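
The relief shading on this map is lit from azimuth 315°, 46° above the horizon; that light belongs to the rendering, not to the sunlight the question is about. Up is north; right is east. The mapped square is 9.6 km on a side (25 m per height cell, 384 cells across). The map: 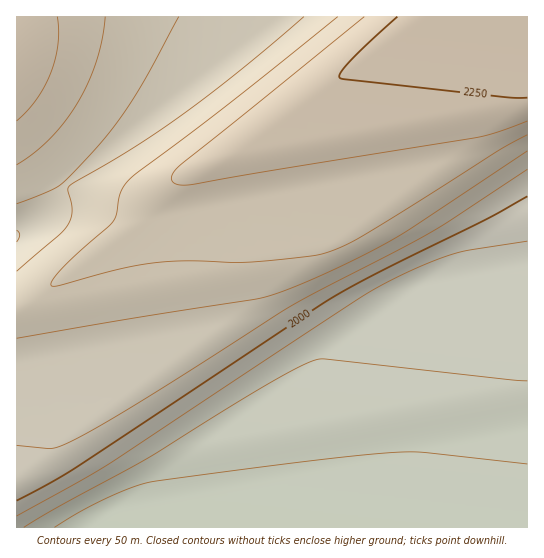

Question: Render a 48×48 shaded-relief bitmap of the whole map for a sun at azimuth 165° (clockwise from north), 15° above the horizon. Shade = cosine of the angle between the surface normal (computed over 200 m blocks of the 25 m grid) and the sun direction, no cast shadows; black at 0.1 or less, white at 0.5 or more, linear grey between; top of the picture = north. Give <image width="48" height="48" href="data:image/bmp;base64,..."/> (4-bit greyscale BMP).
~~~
<image width="48" height="48" href="data:image/bmp;base64,Qk32BAAAAAAAAHYAAAAoAAAAMAAAADAAAAABAAQAAAAAAIAEAAATCwAAEwsAABAAAAAAAAAAAAAAABEREQAiIiIAMzMzAERERABVVVUAZmZmAHd3dwCIiIgAmZmZAKqqqgC7u7sAzMzMAN3d3QDu7u4A////AN3Mupd2ZmZmZmZmZmZmZmZmZmZmZmZmZt3cy6mHdmZmZmZmZmZmZmZmZmZmZmZmZs3d3cuoh3d3ZmZmZmZmZmZmZmZmZmZmZrzN3dzLmId3d3d2ZmZmZmZmZmZmZmZmZoq8zd3MupiIiId3d3dmZmZmZmZmZmZmZniavMzMy6mIiIiIiHd3d3ZmZmZmZmZmZmd4mrzMy7qYiIiIiIiIh3d3d2ZmZmZmZmZniau8zLuph3eIiIiIiIiId3d3d2ZmZmZmd4qrzMu6mHd3d3eIiIiIiIiHd3d3dmZmZ3iau8y7qYd2Z3d3d3iIiIiIiIh3d2ZmZmeJq7zMuqh3ZmZmd3d3d4iIiIiIiGZmZmZ3iavMy7qYdmZmZmZnd3d3eIiIiGZmZmZneJq7zLuph3ZmZmZmZmZnd3d3iGZmZmZmZ4mrvMy7qYdmZmZmZmZmZmZ3d2ZmZmZmZneJq7zLuph2ZmZmZmZmZmZmZnd3dmZmZmZ4mrvMy6mHdmZmZmZmZmZmZoiHd3d2ZmZneau8zLuph2ZmZmZmZmZmZpmYiIh3d3dmd4mrvMu6mHdmZmZmZmZmZpmZmZmIiId3d3iau8zLqYd2ZmZmZmZmZpmZmZmZmZiIiHeJq7zMu6mHZmZmZmZmZniIiZmZmZmZmYiJmrzMzLqYd2ZmZmZmZlZ3eIiIiZmZmZmZmrvM3cy6mHZmZmZmZjRWd3d3eIiIiZmZmavM3d3cuod3ZmZmZiNFZ3d3d3d3eIiImZmsze7t3LqHd3d2ZiI0Vmd3dmZnd3d3iIiavN7u7dy5mIh3dyIjNFZ3d2ZmZmZnd3d4mrze7u3LqZmIiDIiI0Vmd3ZmZmZmZmZ3eJq83e3dy6mZmVQzMzRWZ3dmZmZmZmZmZniavM3dzLqZmYdlRERFZnd2ZmZmZmZmZmd4mrzMzLqpiJh2ZVRVZnd3d3ZmZmZmZmZniau8zLupiKmHZlVVVniIiId3d2ZmZmZmd4qrzMu6mJmHZVREVWeJmZmIiHd3dmZmZ3iau8y7qYiIdlQzM0VniZmZmZiIh3d3ZmeJq7zMu4iIh2QyIiM1Z4mZmZmZmYiId3d3iavMy5iIiHZTIhESNGeImZmZmZmZmYiIiZq7zJiIiIdlQyEREjRnd4iImZmZmZmZmZq7zIiIiIh2VDIRESNFZnd3eIiJmZmZmZq7zYiIiIh3dkMhERIjRWZmZ3d3eIiZmZqrzYiIiIh3d2UyIRESNFZmZmZmd3d3iImZq4iIiIh3d3ZUMhERI0VmZmZmZmZmd3d4iYiIiIh3d3dlQyERESNFZmZmZmZmZmZnd4iIiId3d3d2ZDIRERI0VmZmZmZmZmZmZnd3d3d3d3d3ZlQyEREiNWZmZmZmZmZmZnd3d3d3d3d3dmVDIRERI0VmZmZmZmZmZnd3d3d3d3d3d2ZUMhEREjRWZmZmZmZmZmZ3d3d3d3d3d2ZmVDIRERI0VmZmZmZmZmZmd3d3d3d3dmZmZUMhEREjRWZmZmZmZmZmZ3d3d3d3dmZmZlQyERESNFZmZmZmZg=="/>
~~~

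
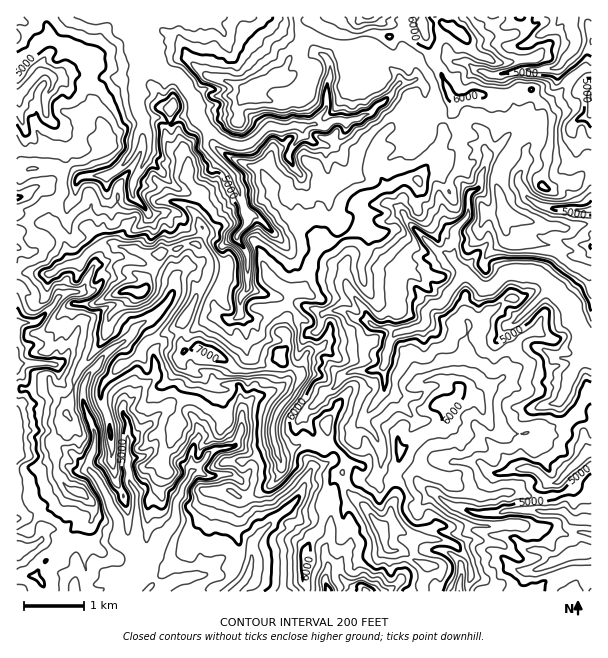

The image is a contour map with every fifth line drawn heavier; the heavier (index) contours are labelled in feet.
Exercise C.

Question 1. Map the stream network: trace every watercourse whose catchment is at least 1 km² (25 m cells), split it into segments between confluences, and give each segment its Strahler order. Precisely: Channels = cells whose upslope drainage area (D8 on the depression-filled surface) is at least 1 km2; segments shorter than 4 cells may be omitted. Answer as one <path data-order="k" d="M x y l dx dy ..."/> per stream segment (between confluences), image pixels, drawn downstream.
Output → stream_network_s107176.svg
<path data-order="2" d="M128 582l-5 5-1 4"/><path data-order="1" d="M197 576l-6 0-2 2-4 0-2 1-7 2-6 3-3 3-5 1-3 3"/><path data-order="1" d="M554 561l3 0 15-7 4 0 2-2 10 0 3-1"/><path data-order="2" d="M134 552l0 18-6 12"/><path data-order="1" d="M288 509l-1 0-5 4-1 0-29 29 0 3-1 1 0 11 1 3-1 1 0 6-2 2 0 3-4 9-11 10"/><path data-order="1" d="M455 507l6 0 1 2 3 0 5 3 4 0 2 1 24 0 6-3 33 0 1 2 24 0 8 7 3 2 16 0"/><path data-order="1" d="M489 471l2 2 13 0 6-3 14 0 1-2 5 0 1 2 6 1 12 12 8 0 31-31 3 0"/><path data-order="1" d="M365 420l1-6 5-4 0-2 4-4 0-2 9-12 0-25"/><path data-order="1" d="M242 413l0 16-5 9 0 5-4 4-17 2-6 3-3 3-1 4-12 12-3 2-3 7-3 3-3 6 0 5-6 9 0 16-8 11 0 1-6 6-3 6-4 5-3 6 0 13-2 3-10 9-6 3-3-1-3 1"/><path data-order="1" d="M123 408l0 6 5 8 0 48 1 1 0 11 8 10 0 53-2 1-1 6"/><path data-order="1" d="M564 395l2-6 1-2 0-3 2-1 0-3 3-5 0-3 4-4 3-6 6-6 3 0"/><path data-order="1" d="M335 387l3-3 1-4 5-5 9-4 19 0 2-2 4 0 6-4"/><path data-order="1" d="M54 365l-3 0-1-2-32 0-1 3"/><path data-order="2" d="M384 365l2-2 0-9 3-6 0-4 3-6 6-6"/><path data-order="2" d="M398 332l12-2 1-1 12-3 3-5 0-12 5-4 6 0 1-2 3 0 5-4 1-6 11-11 0-1 4-5 5 0"/><path data-order="1" d="M519 318l29-28 6 0"/><path data-order="1" d="M155 315l-6 3-5 5-4 1-6 6-2 5-4 4-2 0-3 3-1 0-3 3-11 6-7 8-2 4-10 11-5 9 0 3-1 1 0 14 1 1 0 5 5 9 0 3 3 4 0 3 3 5 0 15-2 1 0 5-4 9 0 9 12 13 7 15 2 8 4 6 5 9 0 19 7 8 2 0 6 4"/><path data-order="1" d="M240 314l0-15 2-3 6-6 0-35-5-9-6-6 0-6 9-9 2-3 0-3-3-4 0-6"/><path data-order="1" d="M365 311l1 1 0 3 2 2 1 6 9 4 11 0 4 5 5 0"/><path data-order="1" d="M72 291l-9 5-3 0-4 4-2 5-16 16-3 2-15 0-3 3 0 40"/><path data-order="3" d="M554 290l18 18 1 9 9 16 0 12 2 2 0 3 4 6"/><path data-order="3" d="M467 276l3 0 10 11 3 1 5 0 1-1 3 0 12-12 3-2 29 0 3 3 1 0 14 14"/><path data-order="2" d="M453 258l0 2 8 7 1 5 5 4"/><path data-order="1" d="M443 252l4 2 6 4"/><path data-order="1" d="M254 215l-6 0-3-6"/><path data-order="2" d="M245 209l-2-2 0-4-1-2-3-12-5-7 0-5-1-3-27-27 1-18"/><path data-order="1" d="M530 200l4 1 6 5 9 1 2 2 24 0 1 1 14 0 1-1"/><path data-order="1" d="M132 195l0-12 2-1 0-3 3-3 1-5 8-10 1-6 2-2 0-21-6-9"/><path data-order="1" d="M107 176l9-5 10-9 0-1 8-11 0-3 1-1 0-6 2-2 0-6 6-6 0-3"/><path data-order="1" d="M488 155l0 4-3 5 0 4-3 5-2 12-3 4-4 2-5 4 0 20-1 3-12 12 0 22-2 2 0 4"/><path data-order="1" d="M326 146l-2-2-6 0-6-3-6-6-3-1"/><path data-order="1" d="M294 144l9-9 0-1"/><path data-order="2" d="M303 134l-1-3 0-5"/><path data-order="3" d="M207 129l-9-10-1-3 0-9-2-2 0-4-3-6-6-6-3-8-7-6-9 0-3-3-2 0-12-12"/><path data-order="3" d="M302 126l-12 0-2 2-21 0-13 13-2 0-3 3-4 0-2 2-7 0-2-2-4 0-6-3-11-9-6-3"/><path data-order="2" d="M314 125l-8 0-1 1-3 0"/><path data-order="2" d="M143 123l0-4-2-2 0-3-3-6 0-27 5-9 6-7 1-5"/><path data-order="1" d="M428 108l0-4-2-2 0-4-1-2 0-9-8-7-3 0-4 3-11 0-4 4-2 5-12 12-4 1-8 9-4 0-6 5-6 0-5 3-4 0-2-2-9 0-7 6-12-1"/><path data-order="1" d="M51 89l2-3 0-9-5-5-7 0-24 24"/><path data-order="1" d="M503 74l1-2 8 0 1-1 6 0 2-2 12 0 1 2 5 0 1-2 11 0 1-1 5 0 18-20 3-6-2-7-4-8 0-10"/><path data-order="1" d="M330 69l0 8-3 6 0 13-1 2 1 7-1 2 0 3-9 9-3 6"/><path data-order="3" d="M150 60l-1-6-3-4 0-3-3-5 0-4-2-2 0-12-1-1 0-6"/><path data-order="1" d="M204 17l-42 0"/>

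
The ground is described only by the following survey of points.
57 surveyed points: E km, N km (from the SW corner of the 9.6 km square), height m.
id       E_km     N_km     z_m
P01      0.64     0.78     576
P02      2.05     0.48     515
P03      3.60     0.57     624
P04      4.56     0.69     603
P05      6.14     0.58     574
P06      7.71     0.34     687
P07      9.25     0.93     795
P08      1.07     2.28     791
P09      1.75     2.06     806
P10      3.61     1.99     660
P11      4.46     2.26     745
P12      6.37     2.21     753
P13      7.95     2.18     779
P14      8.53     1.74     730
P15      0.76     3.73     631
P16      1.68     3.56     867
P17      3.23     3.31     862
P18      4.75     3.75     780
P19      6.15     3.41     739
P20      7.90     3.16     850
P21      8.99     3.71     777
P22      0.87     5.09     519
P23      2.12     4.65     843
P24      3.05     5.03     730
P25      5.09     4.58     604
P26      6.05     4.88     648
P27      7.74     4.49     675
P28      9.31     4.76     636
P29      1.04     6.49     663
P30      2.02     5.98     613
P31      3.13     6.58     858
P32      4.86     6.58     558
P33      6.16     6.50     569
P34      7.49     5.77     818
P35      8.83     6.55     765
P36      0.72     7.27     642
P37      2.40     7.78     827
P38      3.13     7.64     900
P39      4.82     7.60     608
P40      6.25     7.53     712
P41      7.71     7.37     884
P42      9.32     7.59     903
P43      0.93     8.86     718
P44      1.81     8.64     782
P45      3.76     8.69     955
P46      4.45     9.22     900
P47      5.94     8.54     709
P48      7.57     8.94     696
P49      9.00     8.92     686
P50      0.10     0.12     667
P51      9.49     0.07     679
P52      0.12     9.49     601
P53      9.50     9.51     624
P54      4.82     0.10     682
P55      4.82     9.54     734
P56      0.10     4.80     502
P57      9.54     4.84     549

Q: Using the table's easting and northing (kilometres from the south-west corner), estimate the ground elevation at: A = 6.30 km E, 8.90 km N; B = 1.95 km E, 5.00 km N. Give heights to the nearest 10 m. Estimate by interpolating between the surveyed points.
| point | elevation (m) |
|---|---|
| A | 680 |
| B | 730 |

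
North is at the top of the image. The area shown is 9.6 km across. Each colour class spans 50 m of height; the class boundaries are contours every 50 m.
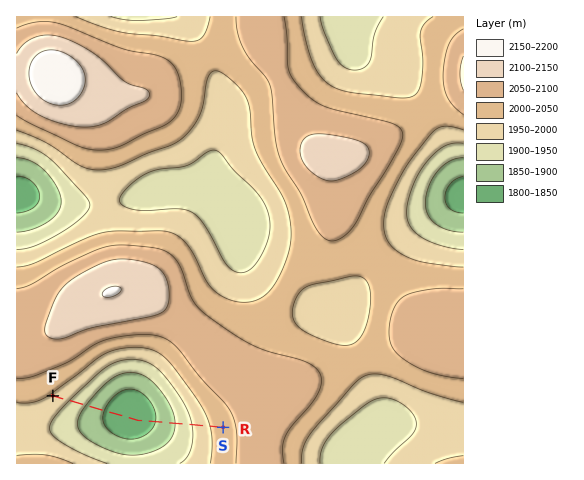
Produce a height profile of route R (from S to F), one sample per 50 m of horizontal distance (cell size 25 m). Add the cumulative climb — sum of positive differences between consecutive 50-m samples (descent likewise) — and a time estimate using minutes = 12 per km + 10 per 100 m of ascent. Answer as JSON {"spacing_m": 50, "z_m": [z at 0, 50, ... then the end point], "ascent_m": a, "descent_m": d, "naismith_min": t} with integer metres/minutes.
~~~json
{"spacing_m": 50, "z_m": [2028, 2024, 2019, 2014, 2009, 2003, 1998, 1992, 1986, 1979, 1973, 1966, 1960, 1953, 1946, 1939, 1932, 1925, 1918, 1911, 1904, 1898, 1891, 1885, 1879, 1873, 1867, 1861, 1856, 1850, 1846, 1841, 1837, 1833, 1829, 1826, 1823, 1821, 1820, 1818, 1818, 1818, 1818, 1820, 1821, 1824, 1826, 1830, 1833, 1837, 1842, 1847, 1852, 1857, 1863, 1869, 1875, 1881, 1888, 1894, 1901, 1908, 1915, 1921, 1928, 1935, 1942, 1949, 1955, 1961, 1968, 1974, 1980, 1985, 1990, 1993], "ascent_m": 176, "descent_m": 210, "naismith_min": 62}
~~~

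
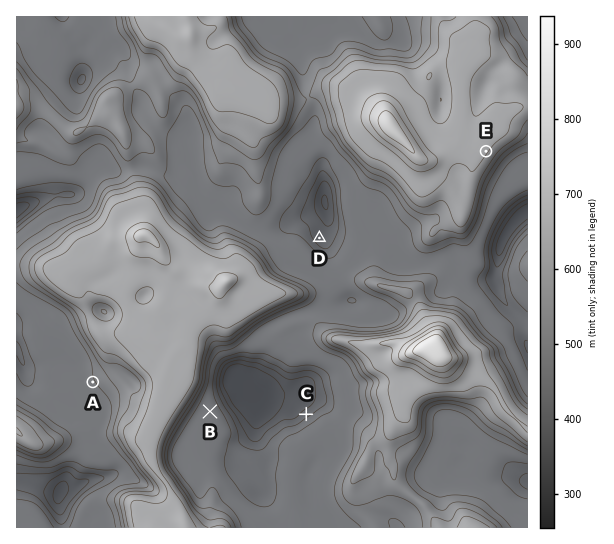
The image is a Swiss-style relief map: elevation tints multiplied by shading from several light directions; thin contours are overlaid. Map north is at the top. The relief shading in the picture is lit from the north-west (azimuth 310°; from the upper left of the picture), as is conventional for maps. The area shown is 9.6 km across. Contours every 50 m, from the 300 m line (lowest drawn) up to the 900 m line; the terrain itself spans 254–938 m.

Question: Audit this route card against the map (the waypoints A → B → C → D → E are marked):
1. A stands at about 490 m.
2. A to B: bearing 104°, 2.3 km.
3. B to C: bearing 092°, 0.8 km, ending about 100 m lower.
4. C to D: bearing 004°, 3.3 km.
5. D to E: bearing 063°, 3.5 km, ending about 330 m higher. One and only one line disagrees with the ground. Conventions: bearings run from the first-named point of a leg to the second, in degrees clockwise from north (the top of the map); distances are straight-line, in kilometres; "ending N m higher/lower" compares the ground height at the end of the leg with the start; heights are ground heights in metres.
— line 3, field distance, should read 1.8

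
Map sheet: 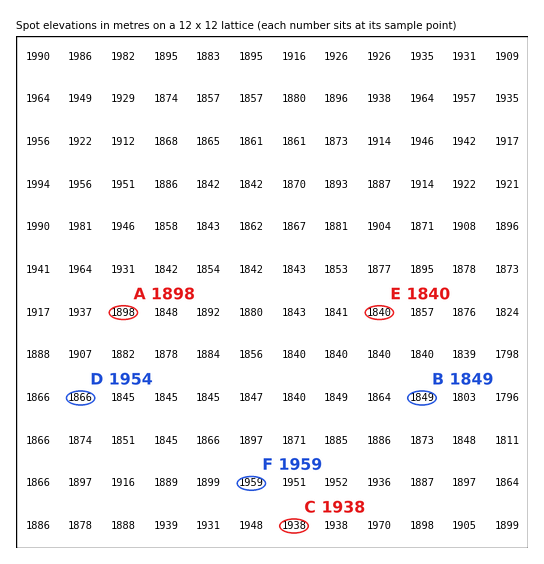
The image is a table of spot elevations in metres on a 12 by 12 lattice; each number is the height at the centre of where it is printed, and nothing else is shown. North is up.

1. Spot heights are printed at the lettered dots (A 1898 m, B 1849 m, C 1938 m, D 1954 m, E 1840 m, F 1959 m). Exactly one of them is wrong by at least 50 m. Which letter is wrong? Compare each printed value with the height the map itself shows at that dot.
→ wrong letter D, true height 1866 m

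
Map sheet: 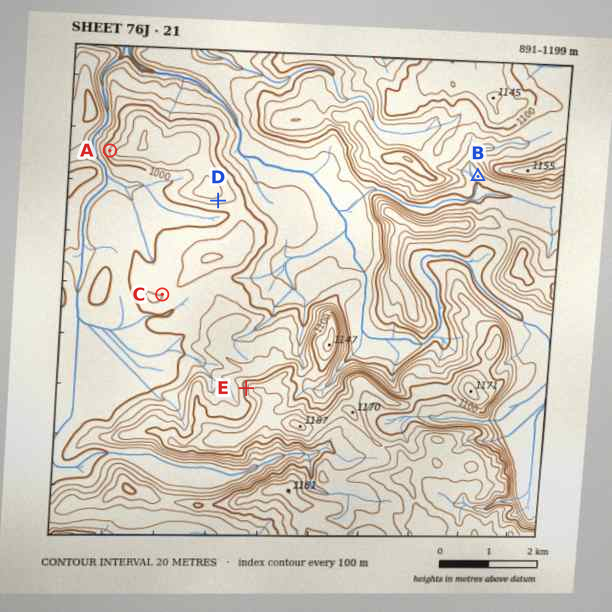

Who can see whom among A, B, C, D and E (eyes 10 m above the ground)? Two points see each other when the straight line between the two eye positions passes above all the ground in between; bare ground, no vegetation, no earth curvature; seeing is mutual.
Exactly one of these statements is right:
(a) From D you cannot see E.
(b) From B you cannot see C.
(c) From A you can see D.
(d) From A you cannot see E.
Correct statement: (b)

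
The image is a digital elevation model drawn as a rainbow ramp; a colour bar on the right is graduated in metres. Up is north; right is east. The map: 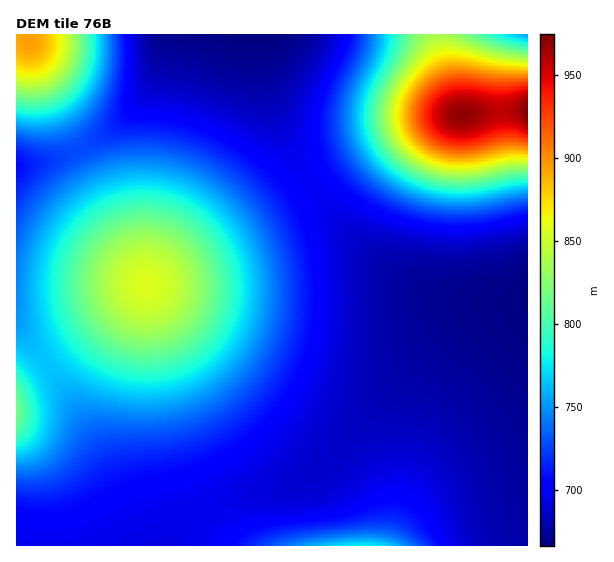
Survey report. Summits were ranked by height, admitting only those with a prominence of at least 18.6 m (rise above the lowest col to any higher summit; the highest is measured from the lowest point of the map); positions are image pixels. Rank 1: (147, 284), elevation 857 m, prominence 130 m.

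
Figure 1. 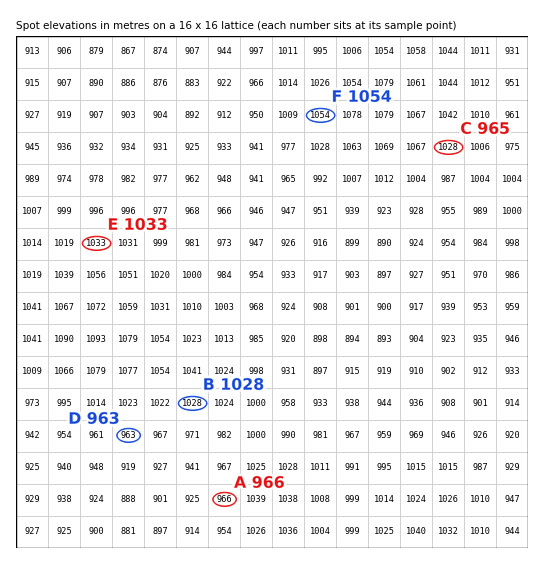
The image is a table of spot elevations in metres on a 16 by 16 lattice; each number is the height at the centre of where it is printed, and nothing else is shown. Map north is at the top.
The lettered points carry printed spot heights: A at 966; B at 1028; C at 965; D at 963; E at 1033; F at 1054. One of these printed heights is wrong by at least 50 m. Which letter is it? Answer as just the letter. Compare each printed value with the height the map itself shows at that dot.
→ C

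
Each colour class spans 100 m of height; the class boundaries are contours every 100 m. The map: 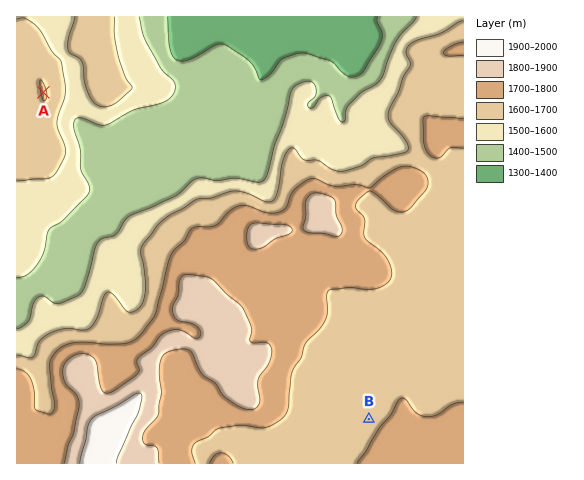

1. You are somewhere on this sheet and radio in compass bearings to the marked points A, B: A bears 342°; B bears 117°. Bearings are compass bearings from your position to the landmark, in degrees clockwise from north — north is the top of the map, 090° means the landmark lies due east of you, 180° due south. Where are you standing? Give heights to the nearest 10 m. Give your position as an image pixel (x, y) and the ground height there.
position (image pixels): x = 106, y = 285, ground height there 1590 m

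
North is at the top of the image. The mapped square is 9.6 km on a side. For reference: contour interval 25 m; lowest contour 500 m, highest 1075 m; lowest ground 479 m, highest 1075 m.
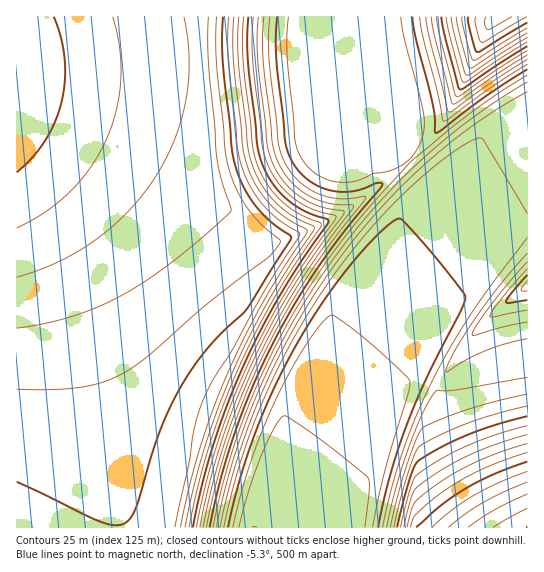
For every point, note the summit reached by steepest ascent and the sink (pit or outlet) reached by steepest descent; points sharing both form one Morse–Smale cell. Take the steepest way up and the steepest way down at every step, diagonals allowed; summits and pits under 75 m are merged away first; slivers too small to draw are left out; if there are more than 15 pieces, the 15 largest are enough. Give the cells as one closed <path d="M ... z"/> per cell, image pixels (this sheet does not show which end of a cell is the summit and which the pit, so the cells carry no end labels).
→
<path d="M335 16l-319 1 1 511 237 0 2-2 11-51 12-38 21-54 23-45 45-73 61-78-4-10-26-26-17 6-16 2-16 8-9-1 3-51-3-48z"/><path d="M527 16l-191 1 8 98-3 51 9 1 16-8 16-2 17-6 26 26 4 10-61 78-45 73-23 45-16 39-17 53-7 27 1 6 76-110 35-43 31-33 56-50 52-35 17-7z"/><path d="M527 357l-42 11-34 13-8 0-21-10-11 1-31 33-36 42-60 80 243 1z"/><path d="M527 231l-33 17-47 33-38 35-28 29-44 53-64 89-14 24-4 17 30-1 59-80 36-42 31-33 11-1 21 10 8 0 34-13 43-11z"/>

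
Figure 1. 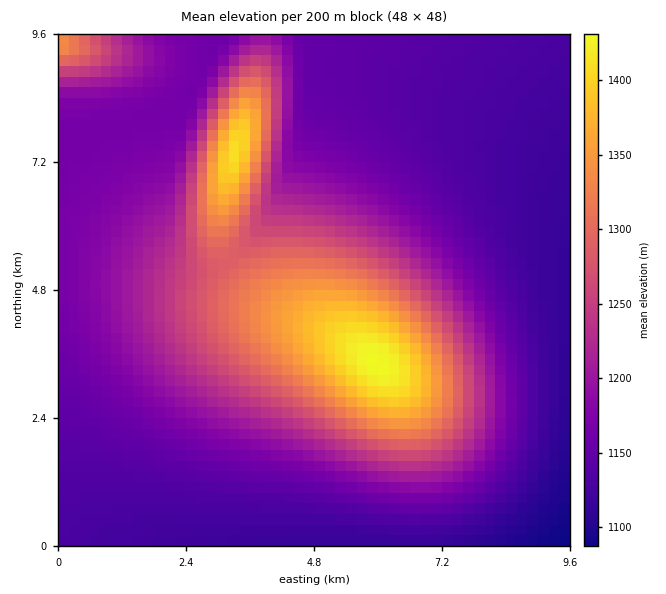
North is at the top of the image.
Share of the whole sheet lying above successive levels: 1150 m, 64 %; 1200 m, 36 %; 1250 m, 24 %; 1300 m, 14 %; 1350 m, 7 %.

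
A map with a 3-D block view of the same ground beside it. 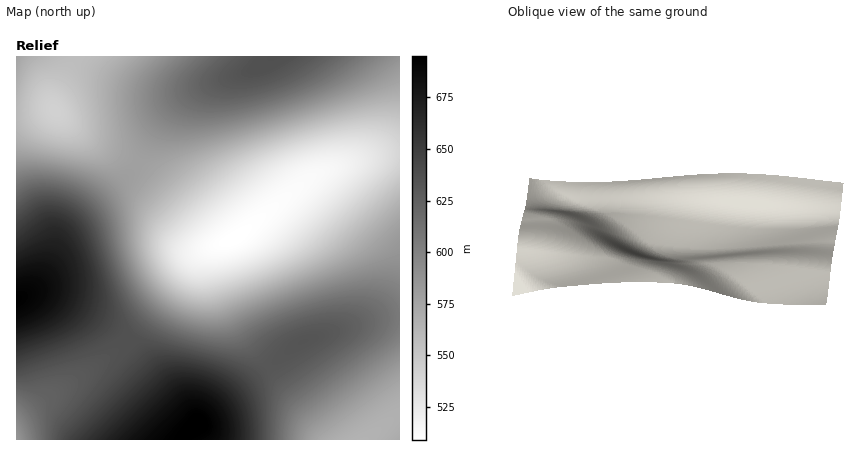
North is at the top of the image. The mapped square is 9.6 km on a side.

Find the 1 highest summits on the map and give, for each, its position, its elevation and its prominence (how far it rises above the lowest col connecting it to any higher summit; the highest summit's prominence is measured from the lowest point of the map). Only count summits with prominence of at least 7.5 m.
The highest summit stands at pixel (200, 424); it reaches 695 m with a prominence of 186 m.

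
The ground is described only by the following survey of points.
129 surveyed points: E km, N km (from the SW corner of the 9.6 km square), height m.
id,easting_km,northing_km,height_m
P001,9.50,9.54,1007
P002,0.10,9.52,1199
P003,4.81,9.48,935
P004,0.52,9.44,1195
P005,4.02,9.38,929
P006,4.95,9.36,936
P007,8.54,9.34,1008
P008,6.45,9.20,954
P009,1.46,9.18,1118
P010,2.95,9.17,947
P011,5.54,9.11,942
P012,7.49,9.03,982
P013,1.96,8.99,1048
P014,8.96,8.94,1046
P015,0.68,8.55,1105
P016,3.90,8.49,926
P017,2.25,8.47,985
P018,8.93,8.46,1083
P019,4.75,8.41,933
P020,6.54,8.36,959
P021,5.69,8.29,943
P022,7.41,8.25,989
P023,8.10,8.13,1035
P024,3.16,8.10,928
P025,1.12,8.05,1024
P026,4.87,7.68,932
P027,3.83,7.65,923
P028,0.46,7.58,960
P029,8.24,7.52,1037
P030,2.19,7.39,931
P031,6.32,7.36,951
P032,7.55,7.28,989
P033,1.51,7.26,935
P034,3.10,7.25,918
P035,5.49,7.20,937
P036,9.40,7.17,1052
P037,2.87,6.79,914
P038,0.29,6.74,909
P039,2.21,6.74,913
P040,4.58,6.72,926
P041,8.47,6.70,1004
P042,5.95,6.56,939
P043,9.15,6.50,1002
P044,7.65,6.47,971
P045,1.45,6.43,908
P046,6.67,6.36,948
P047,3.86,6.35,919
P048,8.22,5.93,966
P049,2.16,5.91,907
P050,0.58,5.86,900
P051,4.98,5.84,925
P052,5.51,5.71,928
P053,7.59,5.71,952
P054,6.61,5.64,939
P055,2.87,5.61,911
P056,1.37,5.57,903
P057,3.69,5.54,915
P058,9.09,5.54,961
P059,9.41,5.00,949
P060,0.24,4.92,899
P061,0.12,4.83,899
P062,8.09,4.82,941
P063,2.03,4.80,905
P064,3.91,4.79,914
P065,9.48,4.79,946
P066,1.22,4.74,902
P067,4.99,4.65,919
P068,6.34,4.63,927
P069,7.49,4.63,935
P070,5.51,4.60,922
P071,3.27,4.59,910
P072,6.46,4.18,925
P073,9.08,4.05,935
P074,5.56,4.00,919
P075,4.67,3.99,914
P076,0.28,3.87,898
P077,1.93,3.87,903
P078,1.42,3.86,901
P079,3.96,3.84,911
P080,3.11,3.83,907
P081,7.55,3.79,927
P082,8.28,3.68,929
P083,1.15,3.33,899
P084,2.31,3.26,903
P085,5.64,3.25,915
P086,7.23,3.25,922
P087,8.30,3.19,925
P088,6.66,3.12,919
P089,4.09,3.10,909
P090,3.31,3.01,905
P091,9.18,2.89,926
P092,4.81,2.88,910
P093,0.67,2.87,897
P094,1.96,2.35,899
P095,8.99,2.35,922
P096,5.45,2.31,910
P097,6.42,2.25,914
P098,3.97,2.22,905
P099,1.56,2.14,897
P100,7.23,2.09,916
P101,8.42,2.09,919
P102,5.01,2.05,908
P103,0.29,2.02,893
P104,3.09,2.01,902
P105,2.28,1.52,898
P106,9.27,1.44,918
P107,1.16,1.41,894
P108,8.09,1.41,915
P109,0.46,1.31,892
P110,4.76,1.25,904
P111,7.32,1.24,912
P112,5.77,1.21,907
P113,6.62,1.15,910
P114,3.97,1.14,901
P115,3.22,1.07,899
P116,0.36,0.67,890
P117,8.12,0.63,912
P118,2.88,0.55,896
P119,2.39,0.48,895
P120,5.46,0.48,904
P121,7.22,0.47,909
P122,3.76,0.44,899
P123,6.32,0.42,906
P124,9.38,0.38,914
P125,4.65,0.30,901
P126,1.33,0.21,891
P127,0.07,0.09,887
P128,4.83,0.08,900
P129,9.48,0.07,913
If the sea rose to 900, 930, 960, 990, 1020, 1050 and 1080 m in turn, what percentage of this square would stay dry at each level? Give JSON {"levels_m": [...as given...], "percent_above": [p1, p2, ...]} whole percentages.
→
{"levels_m": [900, 930, 960, 990, 1020, 1050, 1080], "percent_above": [87, 35, 17, 11, 7, 5, 3]}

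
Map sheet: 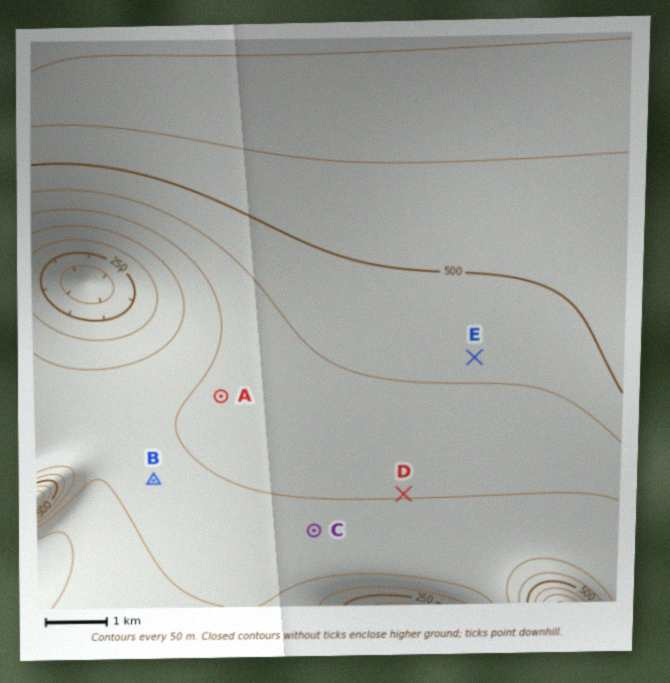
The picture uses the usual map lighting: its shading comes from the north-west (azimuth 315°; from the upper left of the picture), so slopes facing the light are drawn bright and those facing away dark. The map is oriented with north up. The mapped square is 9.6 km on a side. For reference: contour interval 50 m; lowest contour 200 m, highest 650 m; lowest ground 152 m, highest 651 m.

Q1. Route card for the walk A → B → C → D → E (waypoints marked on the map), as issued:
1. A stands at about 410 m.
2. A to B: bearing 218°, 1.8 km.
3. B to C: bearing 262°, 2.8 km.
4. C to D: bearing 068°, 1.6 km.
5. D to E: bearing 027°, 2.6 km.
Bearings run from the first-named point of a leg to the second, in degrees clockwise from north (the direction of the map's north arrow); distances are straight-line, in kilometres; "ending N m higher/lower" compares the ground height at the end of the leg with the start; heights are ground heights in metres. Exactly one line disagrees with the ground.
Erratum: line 3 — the bearing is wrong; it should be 109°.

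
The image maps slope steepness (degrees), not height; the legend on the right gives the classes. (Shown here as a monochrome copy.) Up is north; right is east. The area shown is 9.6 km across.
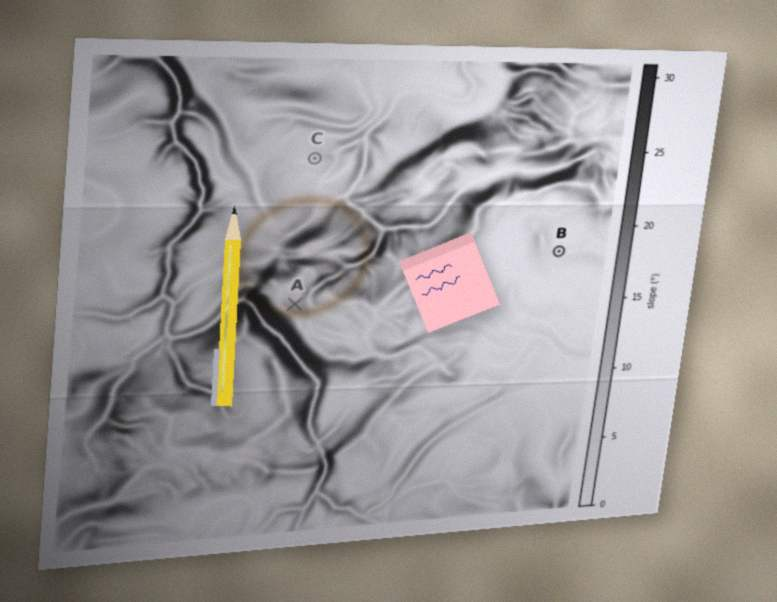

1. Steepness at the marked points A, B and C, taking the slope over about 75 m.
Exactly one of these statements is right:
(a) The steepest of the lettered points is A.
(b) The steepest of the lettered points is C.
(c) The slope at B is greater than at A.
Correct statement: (a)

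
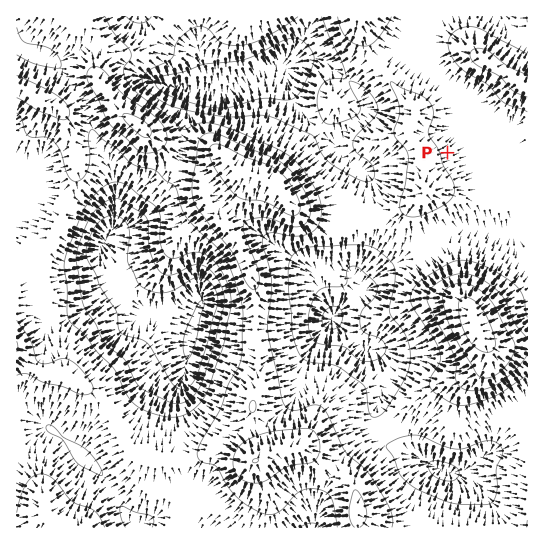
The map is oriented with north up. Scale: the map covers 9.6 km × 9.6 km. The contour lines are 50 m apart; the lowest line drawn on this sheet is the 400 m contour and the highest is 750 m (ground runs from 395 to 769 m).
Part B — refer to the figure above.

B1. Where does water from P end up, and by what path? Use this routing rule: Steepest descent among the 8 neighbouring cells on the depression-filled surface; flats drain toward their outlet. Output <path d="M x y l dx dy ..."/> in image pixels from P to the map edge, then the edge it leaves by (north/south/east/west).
<path d="M447 153l19-19 0-1 1 0 22 21 8 0 29 29 1 3"/>
exit: east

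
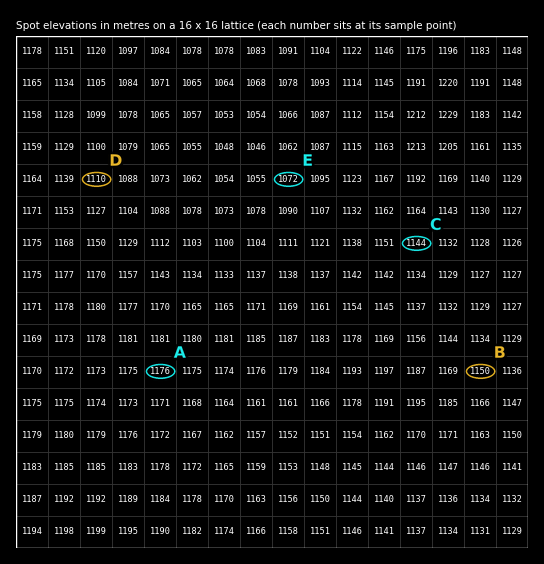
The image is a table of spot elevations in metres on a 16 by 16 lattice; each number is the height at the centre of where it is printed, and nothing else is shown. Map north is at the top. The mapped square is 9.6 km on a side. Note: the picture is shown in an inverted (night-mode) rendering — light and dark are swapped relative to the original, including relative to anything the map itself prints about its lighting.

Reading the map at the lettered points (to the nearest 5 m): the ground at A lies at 1175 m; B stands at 1150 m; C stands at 1145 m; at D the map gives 1110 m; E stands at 1070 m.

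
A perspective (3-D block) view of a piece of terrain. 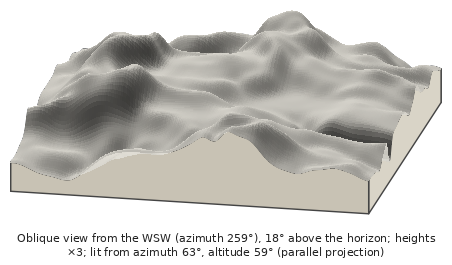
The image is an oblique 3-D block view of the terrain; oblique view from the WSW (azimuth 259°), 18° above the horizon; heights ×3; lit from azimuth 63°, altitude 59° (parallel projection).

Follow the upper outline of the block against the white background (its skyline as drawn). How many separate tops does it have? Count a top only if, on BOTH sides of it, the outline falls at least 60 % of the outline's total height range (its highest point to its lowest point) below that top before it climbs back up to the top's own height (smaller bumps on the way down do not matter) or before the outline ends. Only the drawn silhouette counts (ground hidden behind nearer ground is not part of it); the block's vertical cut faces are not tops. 0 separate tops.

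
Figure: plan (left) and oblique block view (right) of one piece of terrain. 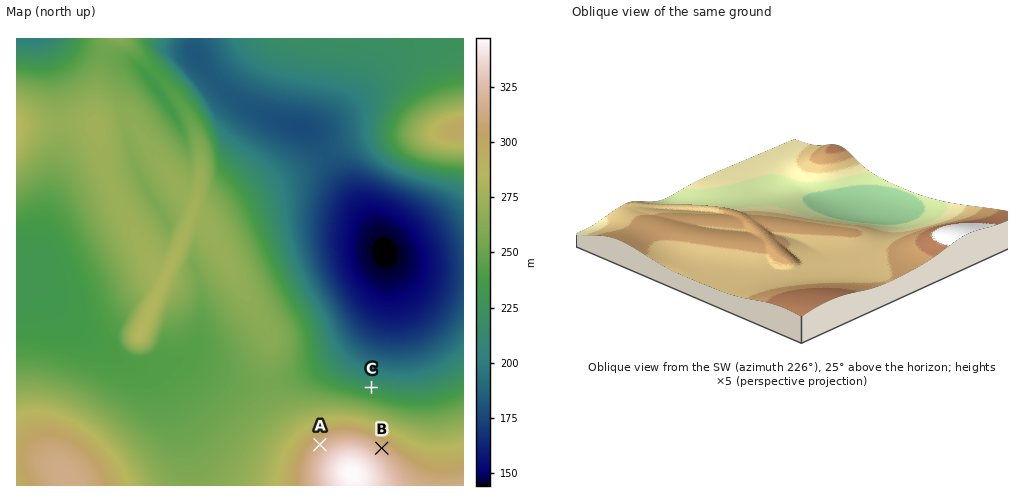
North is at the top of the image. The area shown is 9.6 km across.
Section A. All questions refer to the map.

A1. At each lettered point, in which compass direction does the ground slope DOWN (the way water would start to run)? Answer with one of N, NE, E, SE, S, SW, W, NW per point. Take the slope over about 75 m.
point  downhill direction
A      NW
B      NE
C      N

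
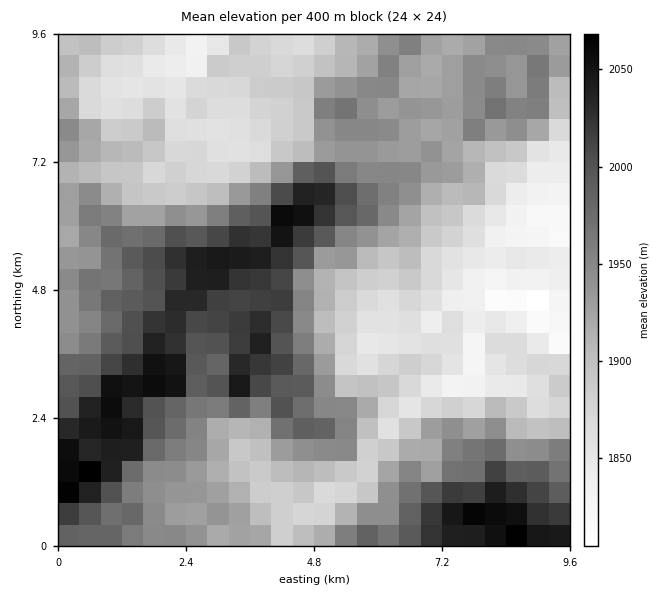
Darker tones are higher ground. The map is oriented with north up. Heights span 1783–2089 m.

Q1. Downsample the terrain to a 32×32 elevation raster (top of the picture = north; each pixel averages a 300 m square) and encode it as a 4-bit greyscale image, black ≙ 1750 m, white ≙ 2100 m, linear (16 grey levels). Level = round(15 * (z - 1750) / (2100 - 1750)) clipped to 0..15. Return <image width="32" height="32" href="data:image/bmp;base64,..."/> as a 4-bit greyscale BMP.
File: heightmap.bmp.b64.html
<image width="32" height="32" href="data:image/bmp;base64,Qk12AgAAAAAAAHYAAAAoAAAAIAAAACAAAAABAAQAAAAAAAACAAATCwAAEwsAABAAAAAAAAAAAAAAABEREQAiIiIAMzMzAERERABVVVUAZmZmAHd3dwCIiIgAmZmZAKqqqgC7u7sAzMzMAN3d3QDu7u4A////AKqqmZmIeIZneKqqvMzN7c26qamIiId2VWeKmbzd3d3N27qpiIiHZlZWd3m8zd3cu+3KmIiId2VmVVaJqru8zLre7JmIh3Zmd2ZWeYiqrKup7d3KmZh2Z4iIdWh3iaqZqdzd26qYdmeZmoZXaJmZh4jM3dupl3d5uqqGRXiHeHZmu93LqZiZirmZh1RWZWd1Vbvd3My6vLq6h3dlRERVVFa5vM3tur3KupZWZlVDNEVmqbvM3bq8y7mGVVZlU0VVVYmrvNy7vNupdlRFVVQ1VUOJmqvLu7vMqHdURURVNUQiiJq7zLu8zKl2VVVURTRDI4mqqrzMu7yodlVVZUMyMiSKmau8zcu8mHZlVmVEMzQ0iJmrvM3czbp3dmdlVERERIiaq7zMzMzLmXdmdVVERER4mpmrq7zM27mYh3ZlRDMzeZmIiYmrvOzKuph2ZURDM4mHd2Z3iZvd26mIh2dlQzN4dmVlVmeKrMuqmYd3dUQ0d2ZmVlVVZ5qpiIiYiGVURId3d1VVVVV3iIiIiId2ZUSIdmdlVUVVZomIiId4h3dUh2VWdEVVVWaJmZiIiZmZdXZVVWRlVVZWipiIiIiZmJZ1VERUVVVmZoiJmHeImYiGdlVUREVlZlZ3eJh3iJiJl3dlVUM1ZmVVZ3eZh3iIiYhmZmVUQ1ZlVVZ3iZd3iImI"/>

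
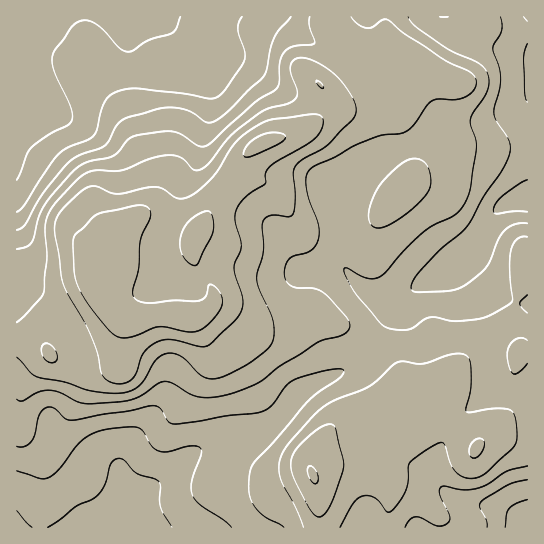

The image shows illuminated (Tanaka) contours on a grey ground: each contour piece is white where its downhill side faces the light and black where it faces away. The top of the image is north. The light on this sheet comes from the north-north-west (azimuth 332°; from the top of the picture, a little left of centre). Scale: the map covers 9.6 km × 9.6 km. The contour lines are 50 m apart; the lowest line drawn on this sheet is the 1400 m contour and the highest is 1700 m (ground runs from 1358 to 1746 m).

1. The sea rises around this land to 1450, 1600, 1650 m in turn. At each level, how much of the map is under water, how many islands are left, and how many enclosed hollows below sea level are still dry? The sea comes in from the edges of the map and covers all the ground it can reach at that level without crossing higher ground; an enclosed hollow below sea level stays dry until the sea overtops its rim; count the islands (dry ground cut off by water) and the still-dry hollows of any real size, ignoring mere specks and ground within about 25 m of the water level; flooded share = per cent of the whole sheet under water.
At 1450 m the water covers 19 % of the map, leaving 0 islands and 0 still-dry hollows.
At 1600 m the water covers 77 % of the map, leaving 1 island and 0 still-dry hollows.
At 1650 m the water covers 88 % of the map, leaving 1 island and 0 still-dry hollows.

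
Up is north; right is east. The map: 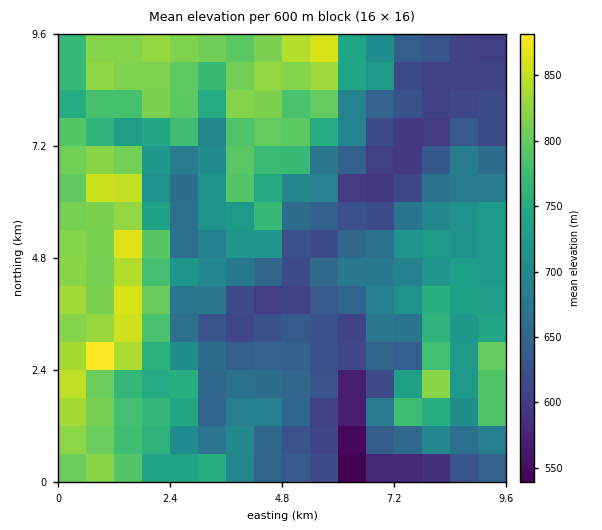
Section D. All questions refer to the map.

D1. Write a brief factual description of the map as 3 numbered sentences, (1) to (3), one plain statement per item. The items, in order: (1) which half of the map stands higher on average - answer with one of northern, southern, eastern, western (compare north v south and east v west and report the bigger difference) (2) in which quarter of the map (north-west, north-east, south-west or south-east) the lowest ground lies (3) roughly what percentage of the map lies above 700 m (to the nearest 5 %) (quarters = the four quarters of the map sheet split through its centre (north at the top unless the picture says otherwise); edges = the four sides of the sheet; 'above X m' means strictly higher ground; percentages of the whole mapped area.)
(1) On average the western half of the map is the higher ground.
(2) The lowest point lies in the south-east quarter of the map.
(3) Ground above 700 m makes up about 55 % of the sheet.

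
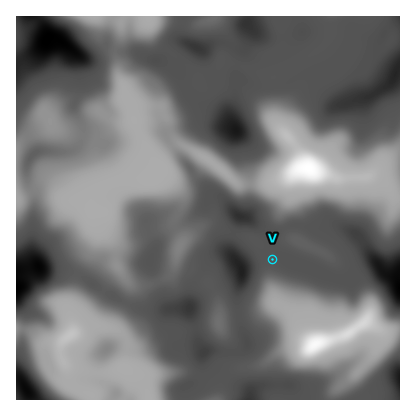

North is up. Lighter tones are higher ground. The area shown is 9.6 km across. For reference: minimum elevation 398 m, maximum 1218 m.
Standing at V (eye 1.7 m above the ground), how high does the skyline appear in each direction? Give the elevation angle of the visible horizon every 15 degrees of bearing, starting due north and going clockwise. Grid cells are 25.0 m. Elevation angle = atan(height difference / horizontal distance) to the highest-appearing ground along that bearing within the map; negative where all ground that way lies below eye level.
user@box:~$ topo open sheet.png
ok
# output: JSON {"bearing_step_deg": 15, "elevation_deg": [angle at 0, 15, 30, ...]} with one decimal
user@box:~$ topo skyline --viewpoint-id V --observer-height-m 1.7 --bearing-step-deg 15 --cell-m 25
{"bearing_step_deg": 15, "elevation_deg": [8.9, 12.7, 11.0, 6.5, 4.7, 2.6, 1.0, 0.2, 7.8, 9.2, 12.3, 14.3, 16.1, 11.3, 3.8, 3.6, 3.4, 3.1, 2.9, 3.7, 4.4, 3.8, 5.9, 5.5]}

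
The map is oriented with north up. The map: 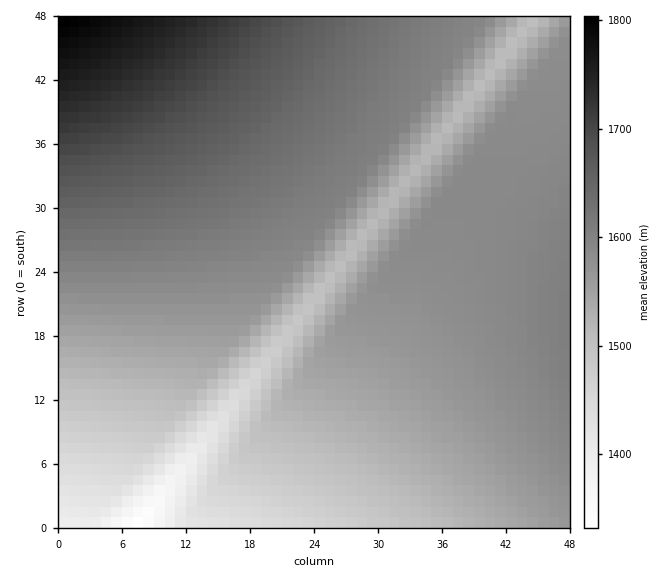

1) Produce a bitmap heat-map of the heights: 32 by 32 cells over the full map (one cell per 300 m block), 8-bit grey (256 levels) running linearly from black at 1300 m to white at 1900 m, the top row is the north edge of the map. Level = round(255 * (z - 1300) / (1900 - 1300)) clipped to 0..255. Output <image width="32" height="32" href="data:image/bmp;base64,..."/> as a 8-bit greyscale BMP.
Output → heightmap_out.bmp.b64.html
<image width="32" height="32" href="data:image/bmp;base64,Qk02CAAAAAAAADYEAAAoAAAAIAAAACAAAAABAAgAAAAAAAAEAAATCwAAEwsAAAABAAAAAAAAAAAAAAEBAQACAgIAAwMDAAQEBAAFBQUABgYGAAcHBwAICAgACQkJAAoKCgALCwsADAwMAA0NDQAODg4ADw8PABAQEAAREREAEhISABMTEwAUFBQAFRUVABYWFgAXFxcAGBgYABkZGQAaGhoAGxsbABwcHAAdHR0AHh4eAB8fHwAgICAAISEhACIiIgAjIyMAJCQkACUlJQAmJiYAJycnACgoKAApKSkAKioqACsrKwAsLCwALS0tAC4uLgAvLy8AMDAwADExMQAyMjIAMzMzADQ0NAA1NTUANjY2ADc3NwA4ODgAOTk5ADo6OgA7OzsAPDw8AD09PQA+Pj4APz8/AEBAQABBQUEAQkJCAENDQwBEREQARUVFAEZGRgBHR0cASEhIAElJSQBKSkoAS0tLAExMTABNTU0ATk5OAE9PTwBQUFAAUVFRAFJSUgBTU1MAVFRUAFVVVQBWVlYAV1dXAFhYWABZWVkAWlpaAFtbWwBcXFwAXV1dAF5eXgBfX18AYGBgAGFhYQBiYmIAY2NjAGRkZABlZWUAZmZmAGdnZwBoaGgAaWlpAGpqagBra2sAbGxsAG1tbQBubm4Ab29vAHBwcABxcXEAcnJyAHNzcwB0dHQAdXV1AHZ2dgB3d3cAeHh4AHl5eQB6enoAe3t7AHx8fAB9fX0Afn5+AH9/fwCAgIAAgYGBAIKCggCDg4MAhISEAIWFhQCGhoYAh4eHAIiIiACJiYkAioqKAIuLiwCMjIwAjY2NAI6OjgCPj48AkJCQAJGRkQCSkpIAk5OTAJSUlACVlZUAlpaWAJeXlwCYmJgAmZmZAJqamgCbm5sAnJycAJ2dnQCenp4An5+fAKCgoAChoaEAoqKiAKOjowCkpKQApaWlAKampgCnp6cAqKioAKmpqQCqqqoAq6urAKysrACtra0Arq6uAK+vrwCwsLAAsbGxALKysgCzs7MAtLS0ALW1tQC2trYAt7e3ALi4uAC5ubkAurq6ALu7uwC8vLwAvb29AL6+vgC/v78AwMDAAMHBwQDCwsIAw8PDAMTExADFxcUAxsbGAMfHxwDIyMgAycnJAMrKygDLy8sAzMzMAM3NzQDOzs4Az8/PANDQ0ADR0dEA0tLSANPT0wDU1NQA1dXVANbW1gDX19cA2NjYANnZ2QDa2toA29vbANzc3ADd3d0A3t7eAN/f3wDg4OAA4eHhAOLi4gDj4+MA5OTkAOXl5QDm5uYA5+fnAOjo6ADp6ekA6urqAOvr6wDs7OwA7e3tAO7u7gDv7+8A8PDwAPHx8QDy8vIA8/PzAPT09AD19fUA9vb2APf39wD4+PgA+fn5APr6+gD7+/sA/Pz8AP39/QD+/v4A////ACssKiAUER8uNTc5Oz1AQkRHSUxOUVRWWVxfYmVnam1wMDEyLyMYGik3PT5AQkRGSUtNUFJVV1pdX2JlaGptcHM1Njc4MycdJDM/Q0VHSUtNT1FUVlhbXWBjZWhrbXBzdjo7PT4+NysjLTxHSkxOT1FTVVhaXF5hY2Voa21wcnV4QEFCQ0REOi8qN0VOUFJUVVdZW11fYWRmaGttcHJ1d3pFRkdISktJPjIyQE5UVlhZW11fYGJkZmlrbW9ydHd5fEpLTU5PUFFNQTY6SFZaXF1fYGJjZWdpa21vcXR2eHt9UFFSU1RVVldQRDpCUV1fYWJjZWZoamttb3FzdXd6fH5VVldYWVpbXFxTRz9KWWJkZWZoaWpsbm9xc3V3eXt9gFtcXV1eX2BhYWBVSUVSYGdoaWpsbW5wcXN0dnh6fH6AYGFiY2NkZWVmZmNXS0tZZmtsbW5vcHFzdHZ3eXt9f4FmZmdoaGlpampra2VYTVJgbG9vcHFyc3R1d3h6e31/gWtsbG1tbm5ubm9vbmZZT1hmcHFyc3N0dXZ4eXp8fn+BcXFycnJyc3Nzc3NzcWdZU15rc3R0dXZ2d3h6e3x+gIF2d3d3d3d3d3d3dnZ2c2dZV2NwdnZ2d3d4eXp7fH6AgXx8fHx8fHx7e3p6enl5c2ZZW2h0d3h4eHl6ent9fn+BgoKBgYGAgH9/fn59fHx7c2VZX2x3eXl5eXp7e3x+f4GHh4eGhoWEhIOCgYB/fn18cWNaY3B5enp6ent7fH1/gI2MjIuLiomIh4aEg4KBgH98cGJcZ3R6enp6e3t8fX5/kpKRkI+OjYyLiYiGhYSCgYB7bWBeand7e3t7e3x9fn+Yl5aVlJORkI6Ni4qIhoWDgoB5a15hbnl7e3t7e3x9fp6dnJqZl5aUkpCPjYuJh4WEgoB3aF1kcHp7e3t7fHx9o6Khn56cmpiWlJKQjoyKiIaEgn90ZV1mc3p7e3t7fHypp6akoqCenJqYlZORjoyKiIaEgn5wYl5pdXp6ent7fK6tq6mnpaOgnpuZlpORjoyKh4WDgXttX19rd3p6enp7tLKwrqypp6Sin5yZlpSRjoyJh4WDgHhpXWFueHp6enq6uLWzsa6rqKWin5yZlpOQjouIhoSCf3RlW2NweXl5er+9u7i1sq+sqaajn5yZlpOQjYqHhYOBfXBiW2ZyeXl5xcLAvbq3tLCtqqajn5yYlZKPjImGhIKAem1eXGh0eHnKyMXCv7u4tbGtqqainpuXlJGNioiFg4F+d2lbXmp1eM/NysfDwLy5tbGtqaWhnZqWk4+MiYaEgn99dGVZYG121dLPzMjEwb25tbCsqKSgnJiVkY6LiIWDgH57cGFZYm8="/>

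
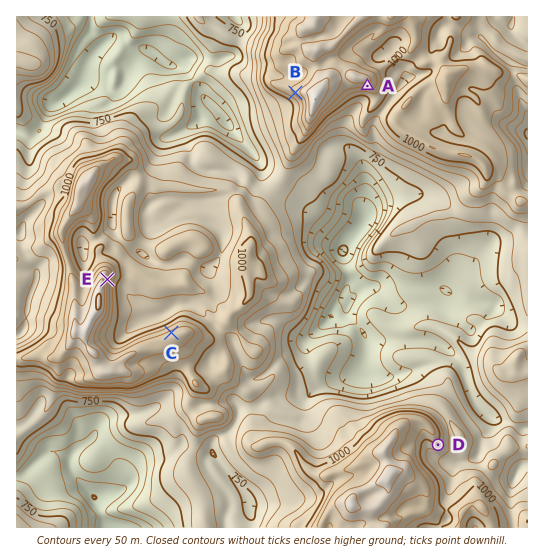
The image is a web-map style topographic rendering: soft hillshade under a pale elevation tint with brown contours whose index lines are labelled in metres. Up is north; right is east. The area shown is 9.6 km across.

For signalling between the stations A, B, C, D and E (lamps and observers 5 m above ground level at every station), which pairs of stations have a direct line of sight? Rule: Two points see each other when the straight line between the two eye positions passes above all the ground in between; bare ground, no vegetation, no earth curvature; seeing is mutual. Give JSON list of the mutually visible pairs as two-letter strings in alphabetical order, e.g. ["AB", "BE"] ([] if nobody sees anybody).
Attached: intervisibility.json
["AC", "AE", "BC", "BE", "CE"]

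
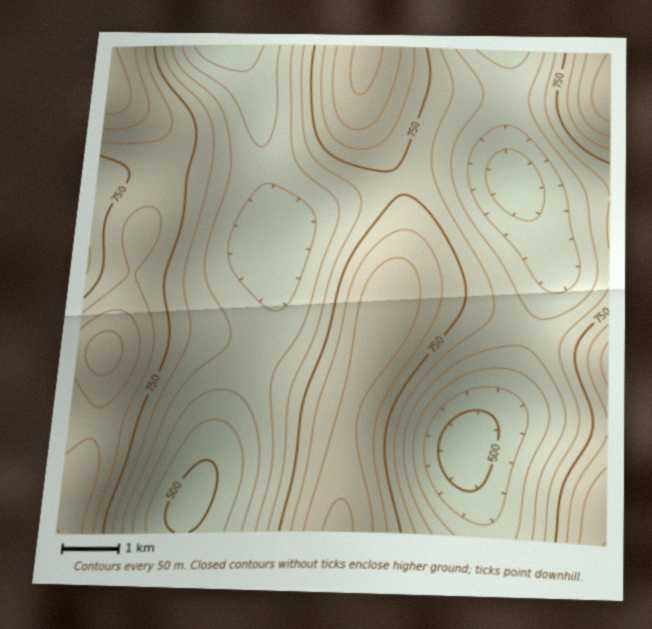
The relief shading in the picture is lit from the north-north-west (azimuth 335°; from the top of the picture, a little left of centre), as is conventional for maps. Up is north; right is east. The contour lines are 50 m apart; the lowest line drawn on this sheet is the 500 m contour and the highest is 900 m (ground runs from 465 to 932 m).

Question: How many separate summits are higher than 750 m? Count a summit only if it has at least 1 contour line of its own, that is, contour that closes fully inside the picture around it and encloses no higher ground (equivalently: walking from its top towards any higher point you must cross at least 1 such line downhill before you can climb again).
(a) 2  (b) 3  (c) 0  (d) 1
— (d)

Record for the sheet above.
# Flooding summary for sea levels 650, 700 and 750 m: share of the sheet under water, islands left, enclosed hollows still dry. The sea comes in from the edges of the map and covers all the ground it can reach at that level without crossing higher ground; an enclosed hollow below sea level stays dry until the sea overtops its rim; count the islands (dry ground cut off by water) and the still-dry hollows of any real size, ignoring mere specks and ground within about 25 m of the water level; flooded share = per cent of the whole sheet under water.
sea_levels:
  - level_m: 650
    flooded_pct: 37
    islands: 0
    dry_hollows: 0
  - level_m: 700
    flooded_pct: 51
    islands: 0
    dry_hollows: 0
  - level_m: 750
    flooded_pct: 64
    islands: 0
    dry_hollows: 0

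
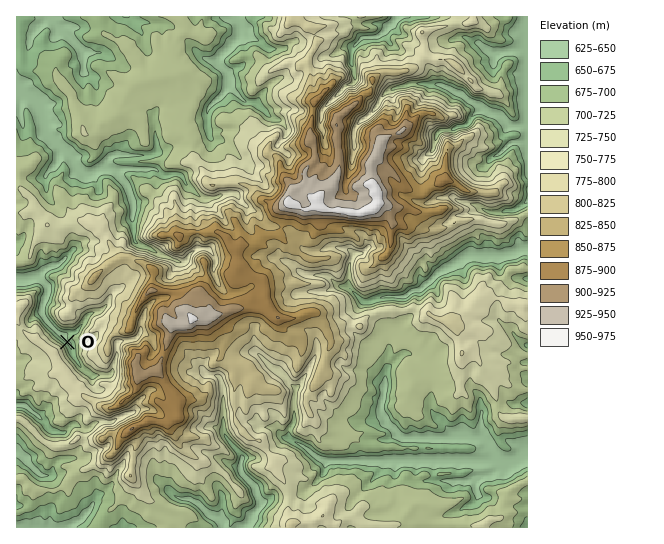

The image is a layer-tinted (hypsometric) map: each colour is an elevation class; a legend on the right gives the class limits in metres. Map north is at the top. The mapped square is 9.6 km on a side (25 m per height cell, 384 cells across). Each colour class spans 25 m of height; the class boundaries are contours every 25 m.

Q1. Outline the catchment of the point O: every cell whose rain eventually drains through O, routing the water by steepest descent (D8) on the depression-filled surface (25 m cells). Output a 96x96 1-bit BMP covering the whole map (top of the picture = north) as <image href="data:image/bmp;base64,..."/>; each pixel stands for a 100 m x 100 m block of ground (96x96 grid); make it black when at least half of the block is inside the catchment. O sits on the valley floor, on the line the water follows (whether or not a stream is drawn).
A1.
<image width="96" height="96" href="data:image/bmp;base64,Qk2+BAAAAAAAAD4AAAAoAAAAYAAAAGAAAAABAAEAAAAAAIAEAAATCwAAEwsAAAIAAAAAAAAA////AAAAAAAAAAAAAAAAAAAAAAAAAAAAAAAAAAAAAAAAAAAAAAAAAAAAAAAAAAAAAAAAAAAAAAAAAAAAAAAAAAAAAAAAAAAAAAAAAAAAAAAAAAAAAAAAAAAAAAAAAAAAAAAAAAAAAAAAAAAAAAAAAAAAAAAAAAAAAAAAAAAAAAAAAAAAAAAAAAAAAAAAAAAAAAAAAAAAAAAAAAAAAAAAAAAAAAAAAAAAAAAAAAAAAAAAAAAAAAAAAAAAAAAAAAAAAAAAAAAAAAAAAAAAAAAAAAAAAAAAAAAAAAAAAAAAAAAAAAAAAAAAAAAAAAAAAAAAAAAAAAAAAAAAAAAAAAAAAAAAAAAAAAAAAAAAAAAAAAAAAEAAAAAAAAAAAAAAAfAAAAAAAAAAAAAAB/gAAAAAAAAAAAAAD/wAAAAAAAAAAAAAH/4AAAAAAAAAAAAAP/4AAAAAAAAAAAAAf/8AAAAAAAAAAAAAf//gAAAAAAAAAAAA///gAAAAAAAAAAAA///gAAAAAAAAAAAB///wAAAAAAAAAAAA///wAAAAAAAAAAAAf//wAAAAAAAAAAAAP//4AAAAAAAAAAAAB//4AAAAAAAAAAAAAef4AAAAAAAAAAAAAMP/gAAAAAAAAAAAAAP/gAAAAAAAAAAAAAP/AAAAAAAAAAAAAAH/AAAAAAAAAAAAAAH/AAAAAAAAAAAAAAD/AAAAAAAAAAAAAABgAAAAAAAAAAAAAAAAAAAAAAAAAAAAAAAAAAAAAAAAAAAAAAAAAAAAAAAAAAAAAAAAAAAAAAAAAAAAAAAAAAAAAAAAAAAAAAAAAAAAAAAAAAAAAAAAAAAAAAAAAAAAAAAAAAAAAAAAAAAAAAAAAAAAAAAAAAAAAAAAAAAAAAAAAAAAAAAAAAAAAAAAAAAAAAAAAAAAAAAAAAAAAAAAAAAAAAAAAAAAAAAAAAAAAAAAAAAAAAAAAAAAAAAAAAAAAAAAAAAAAAAAAAAAAAAAAAAAAAAAAAAAAAAAAAAAAAAAAAAAAAAAAAAAAAAAAAAAAAAAAAAAAAAAAAAAAAAAAAAAAAAAAAAAAAAAAAAAAAAAAAAAAAAAAAAAAAAAAAAAAAAAAAAAAAAAAAAAAAAAAAAAAAAAAAAAAAAAAAAAAAAAAAAAAAAAAAAAAAAAAAAAAAAAAAAAAAAAAAAAAAAAAAAAAAAAAAAAAAAAAAAAAAAAAAAAAAAAAAAAAAAAAAAAAAAAAAAAAAAAAAAAAAAAAAAAAAAAAAAAAAAAAAAAAAAAAAAAAAAAAAAAAAAAAAAAAAAAAAAAAAAAAAAAAAAAAAAAAAAAAAAAAAAAAAAAAAAAAAAAAAAAAAAAAAAAAAAAAAAAAAAAAAAAAAAAAAAAAAAAAAAAAAAAAAAAAAAAAAAAAAAAAAAAAAAAAAAAAAAAAAAAAAAAAAAAAAAAAAAAAAAAAAAAAAAAAAAAAAAAAAAAAAAAAAAAAAAAAAAAAAAAAAAAAAAAAAAAAAAAAAAAAAAAAAAAAAAAAAAAAAAAAAAAAAAAAAAAAAAAAAAAAAA="/>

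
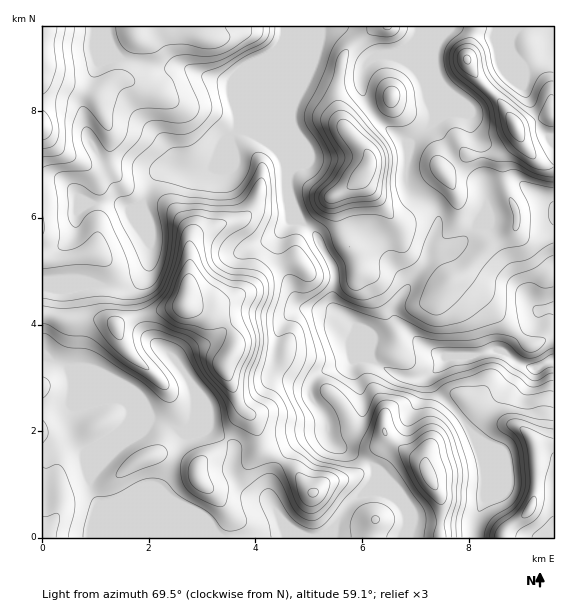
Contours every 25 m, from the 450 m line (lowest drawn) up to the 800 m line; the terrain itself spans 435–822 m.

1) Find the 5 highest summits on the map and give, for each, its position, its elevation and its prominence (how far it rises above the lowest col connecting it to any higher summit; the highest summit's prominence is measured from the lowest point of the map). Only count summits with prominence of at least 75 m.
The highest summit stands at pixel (184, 304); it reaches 822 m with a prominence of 387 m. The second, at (367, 169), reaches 738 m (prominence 158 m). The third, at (516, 127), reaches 720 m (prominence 132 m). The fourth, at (429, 477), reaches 707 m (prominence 94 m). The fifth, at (529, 509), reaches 660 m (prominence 106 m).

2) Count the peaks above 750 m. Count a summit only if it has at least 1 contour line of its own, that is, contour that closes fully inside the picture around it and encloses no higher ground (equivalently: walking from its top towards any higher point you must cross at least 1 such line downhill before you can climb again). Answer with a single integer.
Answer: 2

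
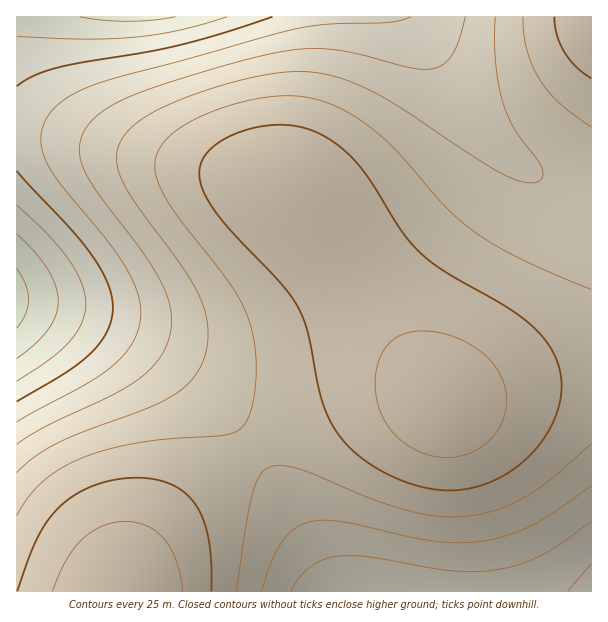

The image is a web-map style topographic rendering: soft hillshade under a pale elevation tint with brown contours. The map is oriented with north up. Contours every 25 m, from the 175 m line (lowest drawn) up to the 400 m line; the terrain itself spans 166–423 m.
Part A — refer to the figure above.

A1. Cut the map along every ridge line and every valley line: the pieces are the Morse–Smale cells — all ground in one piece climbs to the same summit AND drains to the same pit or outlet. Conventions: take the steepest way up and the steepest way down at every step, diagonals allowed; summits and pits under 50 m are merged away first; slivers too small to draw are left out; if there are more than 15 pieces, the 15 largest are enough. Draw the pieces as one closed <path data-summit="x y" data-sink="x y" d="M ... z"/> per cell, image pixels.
<path data-summit="443 402" data-sink="132 17" d="M413 16l-396 0-1 115 35 3 101 24 82 16 36 8 17 8 13 11 37 48 65 99 42 55 95-23 52-4 1-179-26-5-26-14-33-24-21-22-34-45-31-60z"/><path data-summit="443 402" data-sink="17 299" d="M29 132l-13 0 1 172 31 4 38 11 30 12 42 23 43 32 29 31 24 33 12-10 40-22 54-20 27-4 27 0 28 7-40-53-65-99-37-48-13-11-17-8-22-6-96-18-78-19z"/><path data-summit="443 402" data-sink="591 591" d="M591 376l-52 4-93 23-15-6-17-3-27 0-27 4-54 20-40 22-12 10 40 63 39 79 258 0z"/><path data-summit="122 591" data-sink="17 299" d="M24 304l-8 1 0 286 109 1 13-31 25-36 40-38 46-35 4-5-23-30-29-31-43-32-42-23-30-12z"/><path data-summit="591 20" data-sink="132 17" d="M591 16l-177 1 38 70 34 45 21 22 33 24 18 10 26 8 8-1z"/><path data-summit="122 591" data-sink="591 591" d="M254 450l-21 13-30 24-40 38-25 36-12 31 206-1-31-64z"/>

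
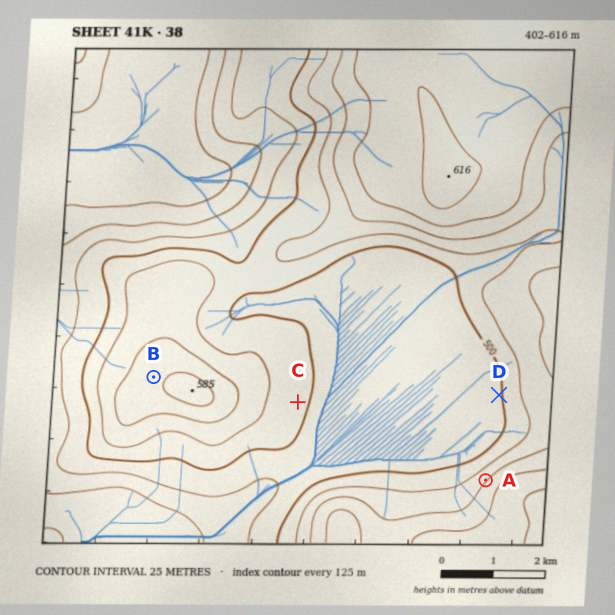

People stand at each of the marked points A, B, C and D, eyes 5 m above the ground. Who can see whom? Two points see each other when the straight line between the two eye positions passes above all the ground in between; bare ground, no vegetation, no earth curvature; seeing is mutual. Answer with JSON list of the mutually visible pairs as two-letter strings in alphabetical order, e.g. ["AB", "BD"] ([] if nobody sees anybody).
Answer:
["AC", "AD", "CD"]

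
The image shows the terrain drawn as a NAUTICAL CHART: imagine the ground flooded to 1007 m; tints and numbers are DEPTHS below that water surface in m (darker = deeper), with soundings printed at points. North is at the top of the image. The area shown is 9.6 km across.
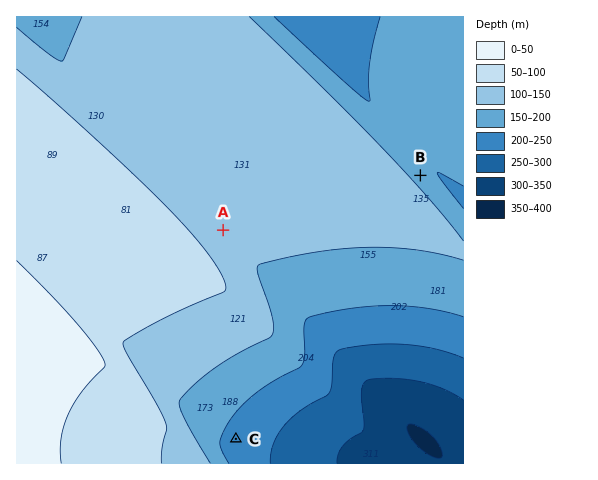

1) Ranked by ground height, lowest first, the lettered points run C B A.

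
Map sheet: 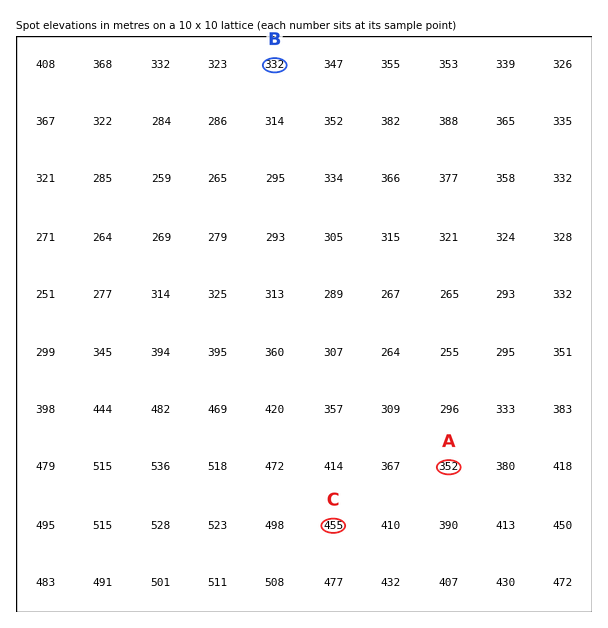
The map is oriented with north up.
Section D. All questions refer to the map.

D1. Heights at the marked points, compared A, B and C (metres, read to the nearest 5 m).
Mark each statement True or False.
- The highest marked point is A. False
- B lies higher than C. False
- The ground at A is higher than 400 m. False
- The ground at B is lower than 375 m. True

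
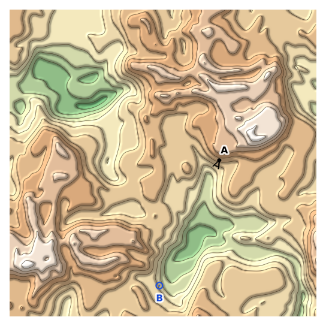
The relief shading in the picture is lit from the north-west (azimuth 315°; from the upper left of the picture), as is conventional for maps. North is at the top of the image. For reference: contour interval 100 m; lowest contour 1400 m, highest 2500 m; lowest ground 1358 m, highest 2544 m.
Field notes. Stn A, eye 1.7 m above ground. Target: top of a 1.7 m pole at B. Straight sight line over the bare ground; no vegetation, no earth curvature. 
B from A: seen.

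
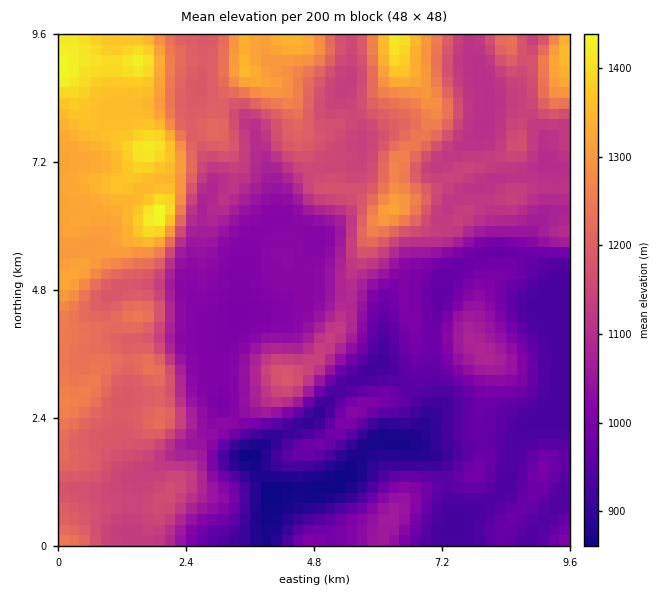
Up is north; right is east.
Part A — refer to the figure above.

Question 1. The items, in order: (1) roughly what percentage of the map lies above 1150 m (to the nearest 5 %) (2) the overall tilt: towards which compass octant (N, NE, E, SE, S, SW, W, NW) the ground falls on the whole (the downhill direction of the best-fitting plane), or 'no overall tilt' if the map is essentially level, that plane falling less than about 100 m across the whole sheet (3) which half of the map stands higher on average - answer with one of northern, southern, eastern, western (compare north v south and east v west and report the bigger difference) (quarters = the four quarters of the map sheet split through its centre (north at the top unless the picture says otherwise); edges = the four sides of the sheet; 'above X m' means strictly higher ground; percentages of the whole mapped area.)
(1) Roughly 40 % of the ground is higher than 1150 m.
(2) Overall the map slopes down towards the south-east.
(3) On average the northern half of the map is the higher ground.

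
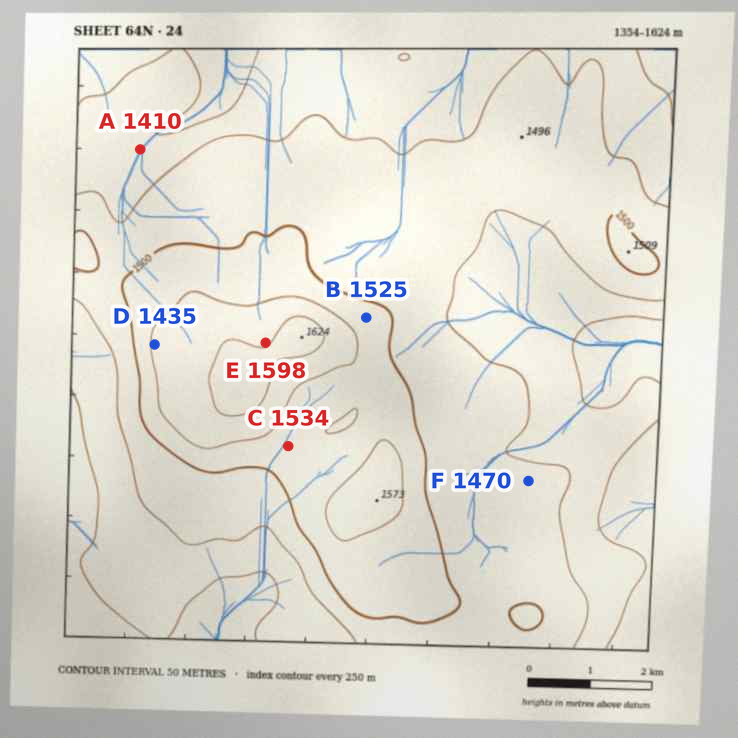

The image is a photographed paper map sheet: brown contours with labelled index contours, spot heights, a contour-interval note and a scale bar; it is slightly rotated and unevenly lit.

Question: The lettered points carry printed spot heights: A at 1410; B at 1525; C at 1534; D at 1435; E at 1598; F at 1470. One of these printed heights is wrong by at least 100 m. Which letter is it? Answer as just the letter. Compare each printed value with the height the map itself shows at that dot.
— D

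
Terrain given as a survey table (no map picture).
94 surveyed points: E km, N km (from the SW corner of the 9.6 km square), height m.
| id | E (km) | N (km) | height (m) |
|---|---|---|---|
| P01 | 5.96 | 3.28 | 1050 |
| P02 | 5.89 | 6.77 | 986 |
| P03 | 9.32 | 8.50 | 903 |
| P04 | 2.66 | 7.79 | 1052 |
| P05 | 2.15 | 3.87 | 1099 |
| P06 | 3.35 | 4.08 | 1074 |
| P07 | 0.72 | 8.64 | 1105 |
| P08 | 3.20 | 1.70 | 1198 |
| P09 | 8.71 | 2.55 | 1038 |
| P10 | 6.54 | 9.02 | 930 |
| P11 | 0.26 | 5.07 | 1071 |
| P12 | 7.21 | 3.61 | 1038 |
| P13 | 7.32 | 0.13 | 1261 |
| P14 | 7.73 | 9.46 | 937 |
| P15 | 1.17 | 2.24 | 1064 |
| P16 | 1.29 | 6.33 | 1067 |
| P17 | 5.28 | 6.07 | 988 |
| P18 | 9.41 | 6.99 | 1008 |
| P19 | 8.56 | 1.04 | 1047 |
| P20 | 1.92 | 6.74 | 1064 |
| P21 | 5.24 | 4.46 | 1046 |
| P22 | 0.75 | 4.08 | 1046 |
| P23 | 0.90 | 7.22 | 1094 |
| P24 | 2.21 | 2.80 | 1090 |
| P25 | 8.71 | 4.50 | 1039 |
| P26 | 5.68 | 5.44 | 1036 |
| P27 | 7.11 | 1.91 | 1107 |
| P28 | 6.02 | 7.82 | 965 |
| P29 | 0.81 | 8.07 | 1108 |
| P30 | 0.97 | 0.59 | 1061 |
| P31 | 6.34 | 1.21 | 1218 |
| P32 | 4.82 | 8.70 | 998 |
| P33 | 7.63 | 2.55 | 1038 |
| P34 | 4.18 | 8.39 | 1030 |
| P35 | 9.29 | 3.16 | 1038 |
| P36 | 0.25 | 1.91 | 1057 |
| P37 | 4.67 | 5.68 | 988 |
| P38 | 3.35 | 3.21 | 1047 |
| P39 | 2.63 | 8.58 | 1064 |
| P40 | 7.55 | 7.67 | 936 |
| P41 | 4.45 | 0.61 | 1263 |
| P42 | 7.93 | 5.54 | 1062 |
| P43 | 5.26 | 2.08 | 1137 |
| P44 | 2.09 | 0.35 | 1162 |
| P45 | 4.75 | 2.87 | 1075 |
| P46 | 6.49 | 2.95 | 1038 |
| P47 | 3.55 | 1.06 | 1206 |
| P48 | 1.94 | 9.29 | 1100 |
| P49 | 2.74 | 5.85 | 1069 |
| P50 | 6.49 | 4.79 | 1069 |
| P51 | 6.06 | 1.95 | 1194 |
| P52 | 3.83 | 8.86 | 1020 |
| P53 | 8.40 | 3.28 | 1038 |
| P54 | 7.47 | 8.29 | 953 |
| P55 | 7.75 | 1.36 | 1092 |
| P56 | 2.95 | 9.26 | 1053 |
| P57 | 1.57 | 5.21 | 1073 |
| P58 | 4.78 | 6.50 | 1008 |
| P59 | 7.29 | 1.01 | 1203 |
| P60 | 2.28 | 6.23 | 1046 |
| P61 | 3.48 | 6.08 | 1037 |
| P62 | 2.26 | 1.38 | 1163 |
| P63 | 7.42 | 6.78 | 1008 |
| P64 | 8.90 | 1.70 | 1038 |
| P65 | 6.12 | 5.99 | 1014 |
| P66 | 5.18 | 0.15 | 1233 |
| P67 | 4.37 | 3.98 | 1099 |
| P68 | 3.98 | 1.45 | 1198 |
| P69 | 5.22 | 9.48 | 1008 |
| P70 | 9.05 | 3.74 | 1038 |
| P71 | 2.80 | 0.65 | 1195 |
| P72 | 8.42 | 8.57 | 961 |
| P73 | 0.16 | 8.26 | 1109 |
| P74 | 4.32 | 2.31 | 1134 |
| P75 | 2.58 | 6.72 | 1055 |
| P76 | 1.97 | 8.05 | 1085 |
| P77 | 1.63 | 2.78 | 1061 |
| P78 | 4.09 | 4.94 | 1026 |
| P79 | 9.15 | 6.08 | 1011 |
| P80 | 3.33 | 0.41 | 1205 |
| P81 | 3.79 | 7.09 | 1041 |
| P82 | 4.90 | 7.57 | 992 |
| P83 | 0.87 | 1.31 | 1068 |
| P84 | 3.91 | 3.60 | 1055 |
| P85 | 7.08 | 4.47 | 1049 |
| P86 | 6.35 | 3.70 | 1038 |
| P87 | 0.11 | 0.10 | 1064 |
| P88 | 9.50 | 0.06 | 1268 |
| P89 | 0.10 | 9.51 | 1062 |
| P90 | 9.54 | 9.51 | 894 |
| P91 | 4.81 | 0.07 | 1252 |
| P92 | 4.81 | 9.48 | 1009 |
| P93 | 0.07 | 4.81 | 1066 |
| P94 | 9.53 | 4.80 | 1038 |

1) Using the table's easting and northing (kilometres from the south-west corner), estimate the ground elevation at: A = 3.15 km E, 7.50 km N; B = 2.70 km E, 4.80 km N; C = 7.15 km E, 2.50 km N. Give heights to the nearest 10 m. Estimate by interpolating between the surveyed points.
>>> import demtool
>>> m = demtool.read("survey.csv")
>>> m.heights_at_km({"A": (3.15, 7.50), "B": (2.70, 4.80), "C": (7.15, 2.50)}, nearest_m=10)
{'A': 1040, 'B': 1080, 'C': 1040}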